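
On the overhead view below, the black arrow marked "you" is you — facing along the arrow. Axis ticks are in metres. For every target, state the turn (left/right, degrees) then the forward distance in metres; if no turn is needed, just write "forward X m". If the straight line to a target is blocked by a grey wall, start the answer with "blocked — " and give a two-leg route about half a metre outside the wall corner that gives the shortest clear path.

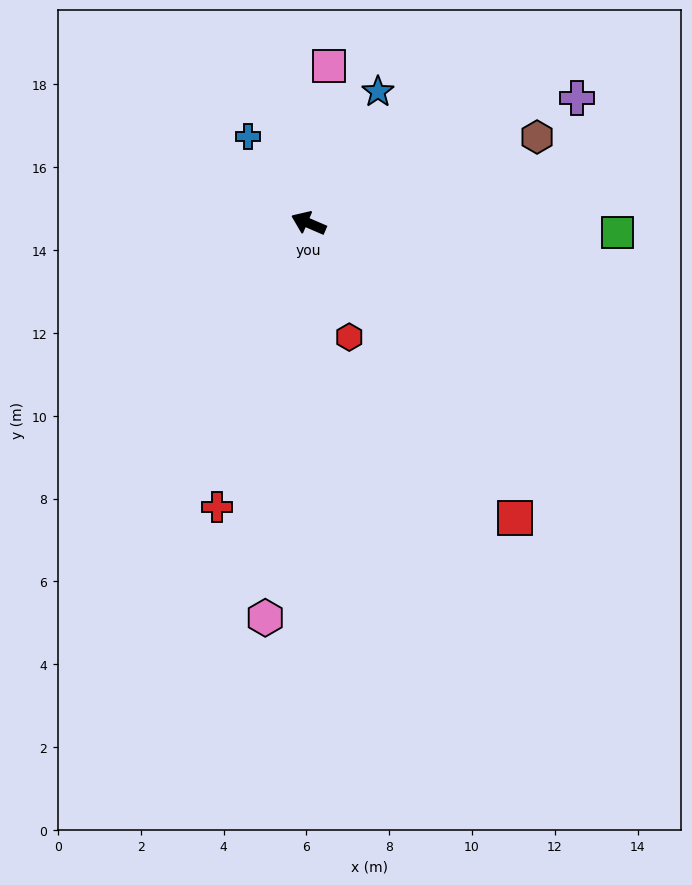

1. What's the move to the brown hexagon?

turn right 136°, forward 5.9 m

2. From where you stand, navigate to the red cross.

turn left 95°, forward 7.2 m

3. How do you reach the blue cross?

turn right 32°, forward 2.6 m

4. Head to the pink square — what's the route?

turn right 74°, forward 3.8 m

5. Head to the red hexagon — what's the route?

turn left 133°, forward 2.9 m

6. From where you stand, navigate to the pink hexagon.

turn left 107°, forward 9.6 m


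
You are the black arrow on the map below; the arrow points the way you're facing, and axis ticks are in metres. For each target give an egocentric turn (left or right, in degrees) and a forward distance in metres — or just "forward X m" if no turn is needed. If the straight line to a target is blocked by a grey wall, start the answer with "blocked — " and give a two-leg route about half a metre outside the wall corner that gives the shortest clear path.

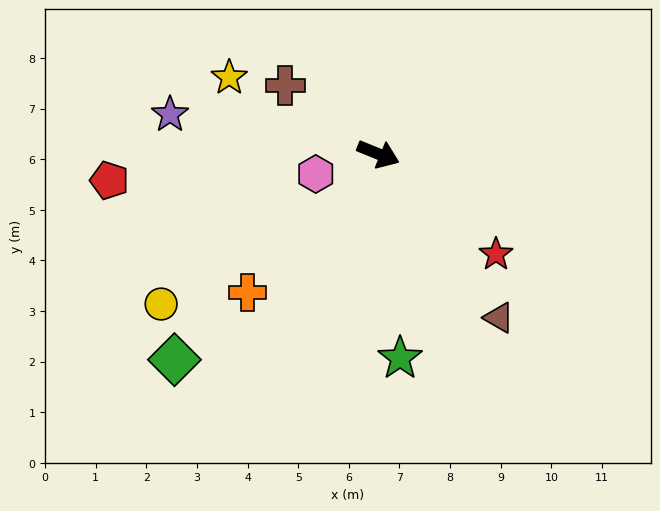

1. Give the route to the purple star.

turn right 169°, forward 4.2 m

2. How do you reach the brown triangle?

turn right 31°, forward 4.0 m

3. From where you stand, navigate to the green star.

turn right 62°, forward 4.1 m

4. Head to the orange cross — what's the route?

turn right 111°, forward 3.8 m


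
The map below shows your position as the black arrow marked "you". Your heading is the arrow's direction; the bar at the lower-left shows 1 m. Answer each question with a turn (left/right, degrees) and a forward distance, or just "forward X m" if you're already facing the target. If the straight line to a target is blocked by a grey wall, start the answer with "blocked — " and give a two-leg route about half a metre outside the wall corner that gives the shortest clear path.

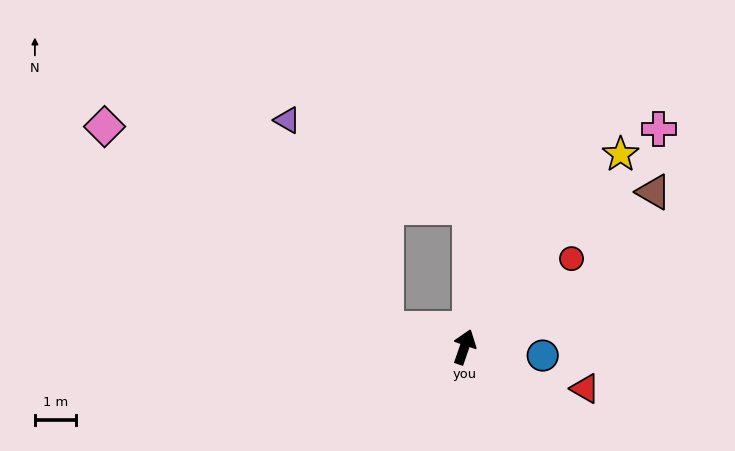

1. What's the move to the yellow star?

turn right 20°, forward 6.1 m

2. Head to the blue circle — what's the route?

turn right 77°, forward 1.9 m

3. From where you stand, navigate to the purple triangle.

blocked — turn left 96°, forward 1.9 m, then turn right 51°, forward 5.7 m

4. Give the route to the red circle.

turn right 31°, forward 3.4 m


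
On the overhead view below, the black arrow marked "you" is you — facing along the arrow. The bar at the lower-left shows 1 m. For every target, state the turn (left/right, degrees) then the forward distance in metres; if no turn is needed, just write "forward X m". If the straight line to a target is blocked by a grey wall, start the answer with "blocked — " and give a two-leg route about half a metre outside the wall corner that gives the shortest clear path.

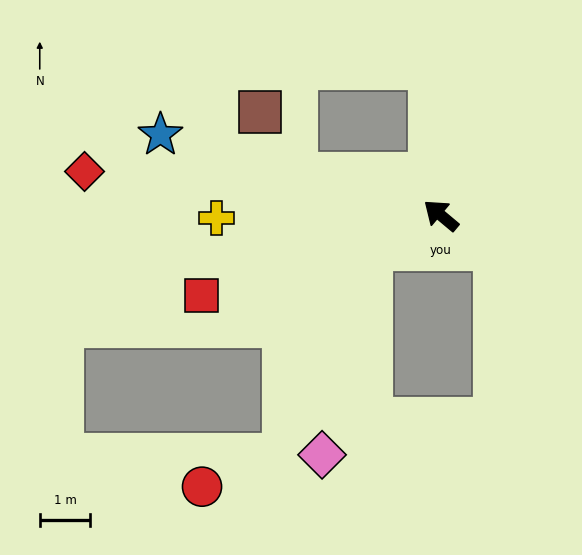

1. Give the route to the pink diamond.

blocked — turn left 66°, forward 1.5 m, then turn left 51°, forward 4.2 m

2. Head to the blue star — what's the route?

turn left 24°, forward 5.8 m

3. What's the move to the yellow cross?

turn left 41°, forward 4.5 m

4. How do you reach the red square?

turn left 58°, forward 5.0 m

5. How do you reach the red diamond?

turn left 33°, forward 7.1 m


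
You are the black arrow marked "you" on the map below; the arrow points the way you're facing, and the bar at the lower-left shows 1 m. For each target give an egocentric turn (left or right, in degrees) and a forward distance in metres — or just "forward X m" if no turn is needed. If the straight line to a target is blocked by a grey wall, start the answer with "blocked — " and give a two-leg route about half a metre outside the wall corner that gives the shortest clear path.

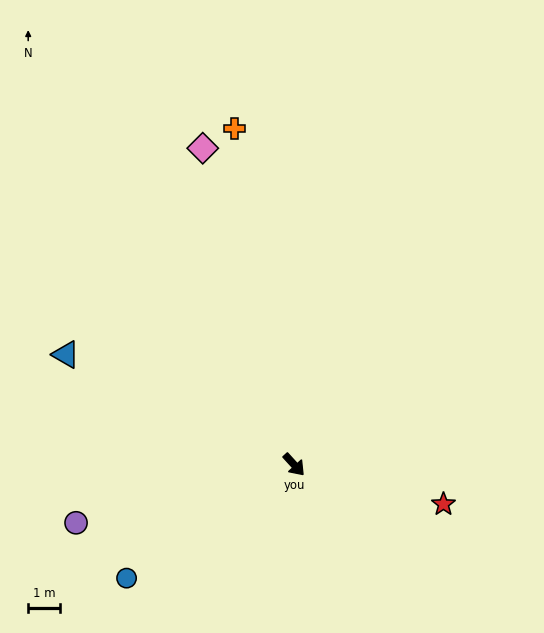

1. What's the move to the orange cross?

turn left 148°, forward 10.9 m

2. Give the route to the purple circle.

turn right 117°, forward 7.2 m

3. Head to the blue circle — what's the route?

turn right 98°, forward 6.4 m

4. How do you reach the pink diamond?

turn left 154°, forward 10.5 m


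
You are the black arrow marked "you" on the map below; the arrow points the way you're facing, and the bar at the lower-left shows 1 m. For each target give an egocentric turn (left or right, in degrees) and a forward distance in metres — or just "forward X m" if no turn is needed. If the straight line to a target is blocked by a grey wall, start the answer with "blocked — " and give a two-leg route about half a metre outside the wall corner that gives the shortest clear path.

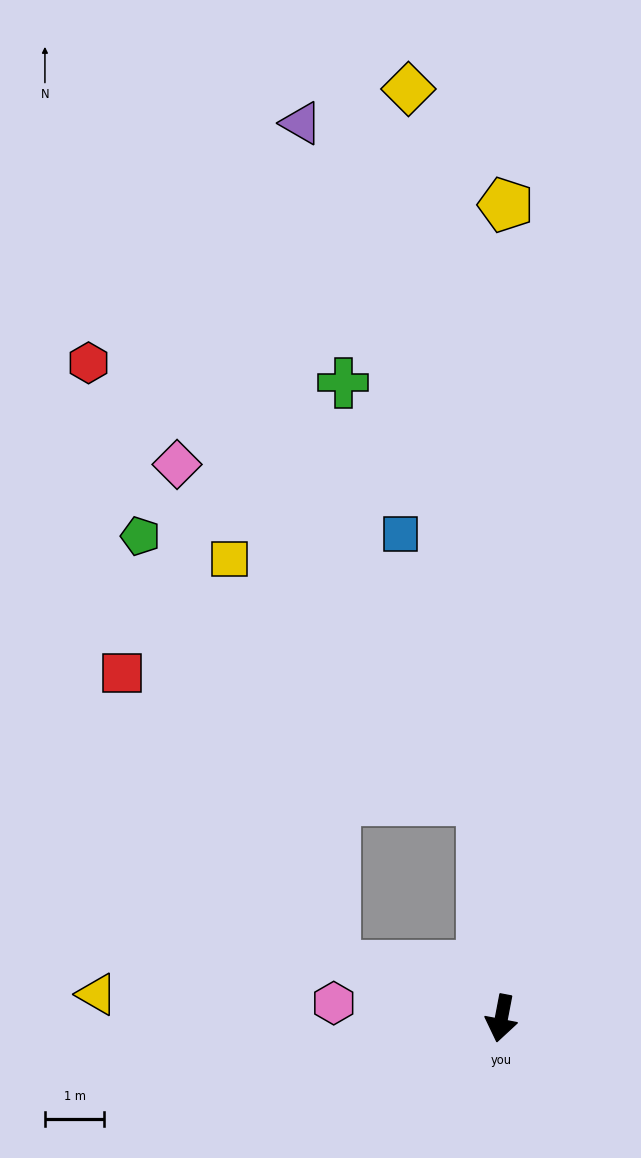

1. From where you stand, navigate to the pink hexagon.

turn right 84°, forward 2.8 m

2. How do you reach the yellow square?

blocked — turn right 164°, forward 3.7 m, then turn left 41°, forward 5.9 m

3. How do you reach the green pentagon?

blocked — turn right 97°, forward 2.9 m, then turn right 48°, forward 7.9 m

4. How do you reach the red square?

blocked — turn right 97°, forward 2.9 m, then turn right 36°, forward 6.1 m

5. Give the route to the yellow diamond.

turn right 163°, forward 15.7 m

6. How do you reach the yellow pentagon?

turn right 169°, forward 13.7 m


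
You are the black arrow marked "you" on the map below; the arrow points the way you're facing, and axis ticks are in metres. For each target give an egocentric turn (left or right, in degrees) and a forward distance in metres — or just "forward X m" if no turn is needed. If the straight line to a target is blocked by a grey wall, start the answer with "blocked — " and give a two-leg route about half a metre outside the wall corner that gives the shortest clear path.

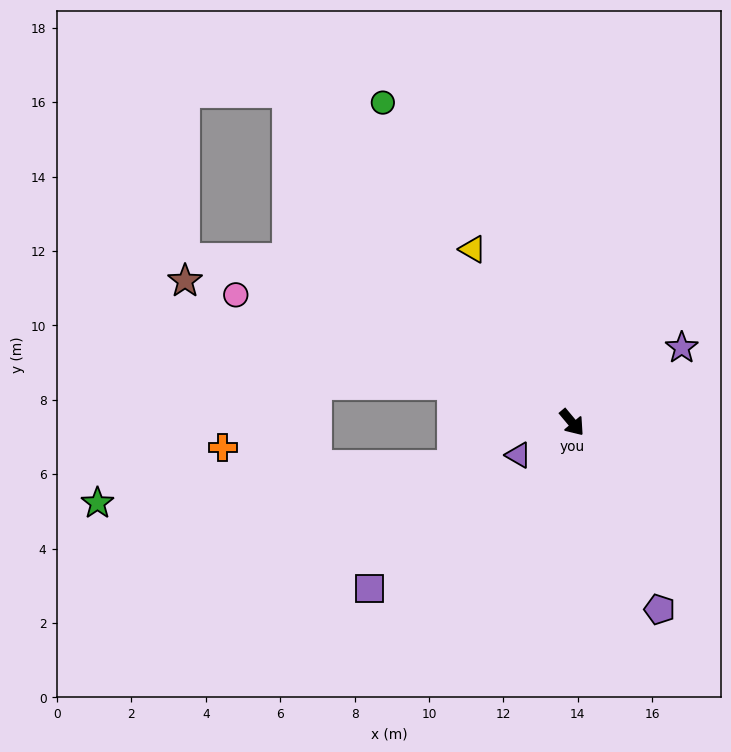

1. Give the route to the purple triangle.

turn right 99°, forward 1.7 m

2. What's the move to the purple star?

turn left 84°, forward 3.6 m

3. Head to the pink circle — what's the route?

turn right 151°, forward 9.7 m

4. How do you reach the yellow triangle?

turn left 170°, forward 5.4 m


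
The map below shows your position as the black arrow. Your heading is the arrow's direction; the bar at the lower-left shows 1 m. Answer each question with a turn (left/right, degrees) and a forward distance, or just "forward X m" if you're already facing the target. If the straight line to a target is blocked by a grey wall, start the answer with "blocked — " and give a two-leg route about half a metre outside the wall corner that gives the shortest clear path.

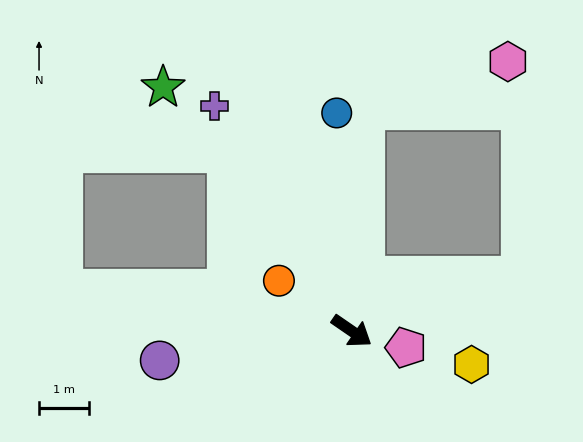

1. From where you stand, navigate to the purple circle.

turn right 137°, forward 3.9 m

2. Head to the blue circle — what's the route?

turn left 128°, forward 4.4 m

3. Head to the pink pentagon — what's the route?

turn left 18°, forward 1.1 m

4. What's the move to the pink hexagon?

blocked — turn left 122°, forward 4.5 m, then turn right 69°, forward 3.1 m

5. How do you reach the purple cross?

turn left 156°, forward 5.3 m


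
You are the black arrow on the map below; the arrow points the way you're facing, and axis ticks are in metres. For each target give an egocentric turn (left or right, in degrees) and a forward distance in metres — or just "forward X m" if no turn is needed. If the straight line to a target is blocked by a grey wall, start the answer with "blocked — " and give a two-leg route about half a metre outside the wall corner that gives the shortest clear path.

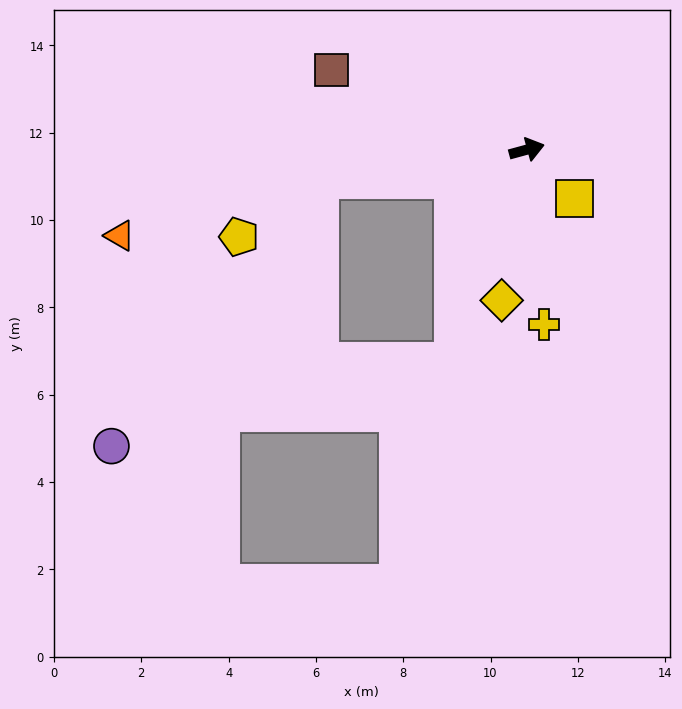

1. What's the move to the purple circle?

blocked — turn left 173°, forward 4.8 m, then turn left 44°, forward 7.7 m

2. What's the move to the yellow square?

turn right 61°, forward 1.6 m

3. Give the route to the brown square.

turn left 143°, forward 4.8 m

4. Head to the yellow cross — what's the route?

turn right 100°, forward 4.0 m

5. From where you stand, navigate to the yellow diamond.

turn right 115°, forward 3.5 m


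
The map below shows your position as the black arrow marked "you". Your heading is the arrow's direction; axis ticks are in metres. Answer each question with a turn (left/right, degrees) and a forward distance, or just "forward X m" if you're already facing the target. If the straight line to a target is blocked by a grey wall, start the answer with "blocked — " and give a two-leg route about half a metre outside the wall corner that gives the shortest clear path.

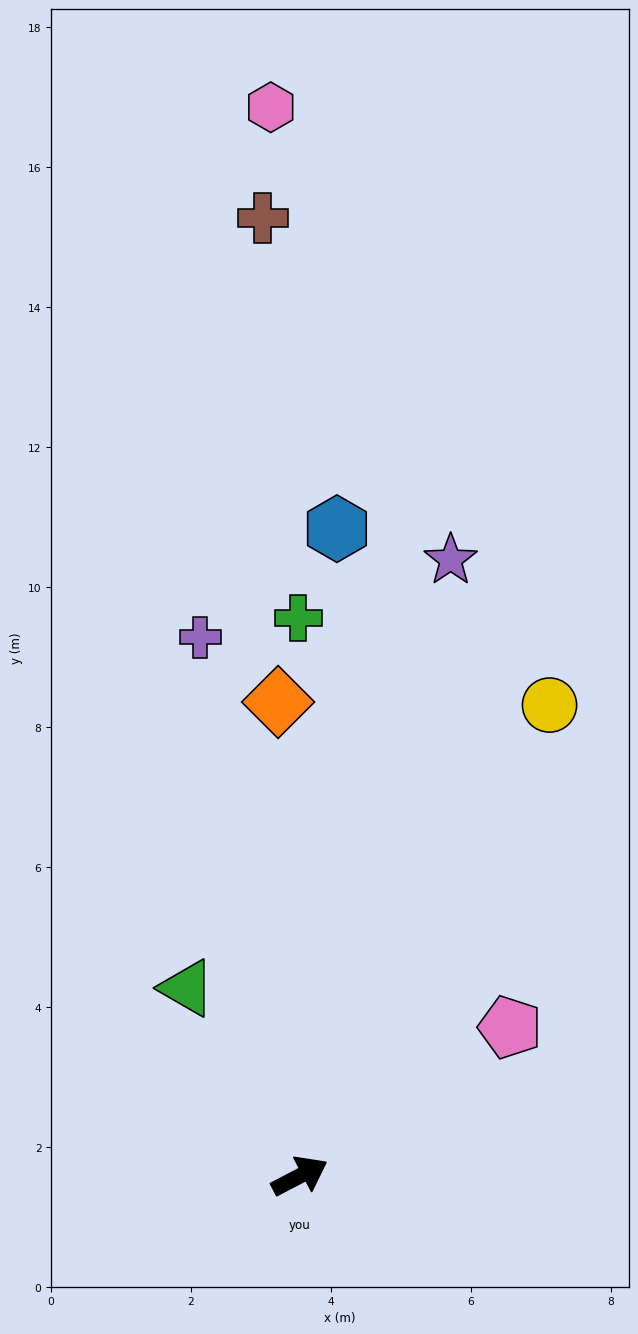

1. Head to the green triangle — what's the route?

turn left 93°, forward 3.1 m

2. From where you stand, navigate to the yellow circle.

turn left 35°, forward 7.6 m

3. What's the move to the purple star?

turn left 49°, forward 9.1 m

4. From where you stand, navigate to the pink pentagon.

turn left 8°, forward 3.7 m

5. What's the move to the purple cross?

turn left 73°, forward 7.8 m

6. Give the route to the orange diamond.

turn left 65°, forward 6.8 m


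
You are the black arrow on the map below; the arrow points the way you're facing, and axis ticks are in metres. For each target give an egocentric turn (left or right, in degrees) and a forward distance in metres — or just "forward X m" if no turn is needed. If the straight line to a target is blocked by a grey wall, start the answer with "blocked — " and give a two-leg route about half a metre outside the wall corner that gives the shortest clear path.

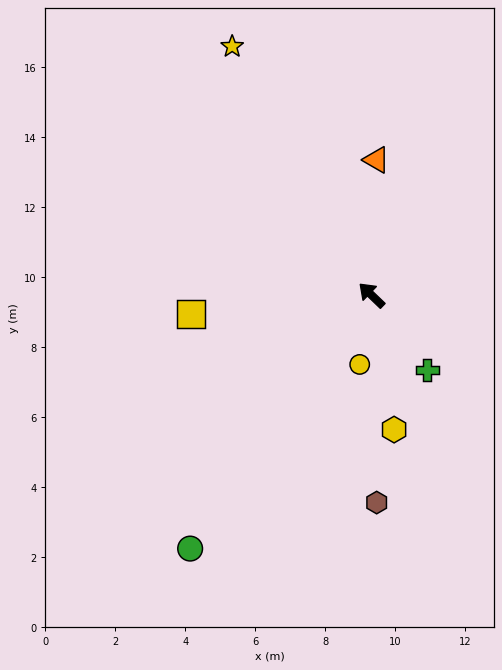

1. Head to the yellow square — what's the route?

turn left 50°, forward 5.2 m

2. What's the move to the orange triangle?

turn right 48°, forward 3.9 m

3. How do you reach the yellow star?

turn right 17°, forward 8.1 m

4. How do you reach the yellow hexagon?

turn left 143°, forward 3.9 m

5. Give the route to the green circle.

turn left 98°, forward 8.9 m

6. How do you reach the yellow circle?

turn left 124°, forward 2.0 m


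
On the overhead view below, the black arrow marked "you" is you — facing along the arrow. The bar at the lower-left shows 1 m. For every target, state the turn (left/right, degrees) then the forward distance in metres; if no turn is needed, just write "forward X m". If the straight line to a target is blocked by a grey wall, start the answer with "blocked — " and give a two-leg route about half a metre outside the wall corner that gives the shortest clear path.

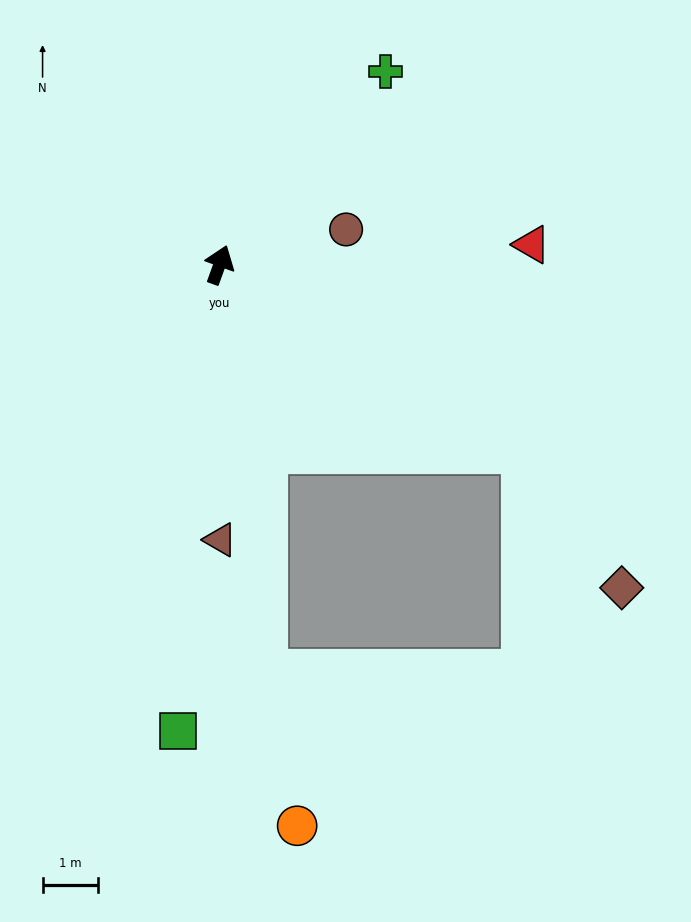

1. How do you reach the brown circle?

turn right 55°, forward 2.4 m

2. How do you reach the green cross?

turn right 21°, forward 4.6 m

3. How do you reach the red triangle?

turn right 66°, forward 5.6 m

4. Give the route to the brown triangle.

turn right 160°, forward 5.0 m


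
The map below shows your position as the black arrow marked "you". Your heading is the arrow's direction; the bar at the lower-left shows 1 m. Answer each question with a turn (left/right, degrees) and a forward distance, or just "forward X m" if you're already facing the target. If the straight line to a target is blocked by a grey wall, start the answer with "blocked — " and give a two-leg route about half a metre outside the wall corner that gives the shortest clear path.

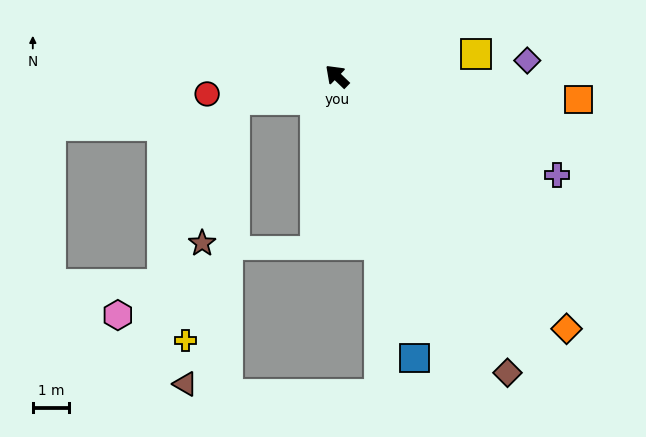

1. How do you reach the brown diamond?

turn left 164°, forward 9.4 m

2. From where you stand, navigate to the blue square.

turn left 149°, forward 8.0 m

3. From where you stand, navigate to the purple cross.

turn right 160°, forward 6.6 m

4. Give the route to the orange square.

turn right 142°, forward 6.6 m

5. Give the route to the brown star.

blocked — turn left 57°, forward 2.9 m, then turn left 64°, forward 4.0 m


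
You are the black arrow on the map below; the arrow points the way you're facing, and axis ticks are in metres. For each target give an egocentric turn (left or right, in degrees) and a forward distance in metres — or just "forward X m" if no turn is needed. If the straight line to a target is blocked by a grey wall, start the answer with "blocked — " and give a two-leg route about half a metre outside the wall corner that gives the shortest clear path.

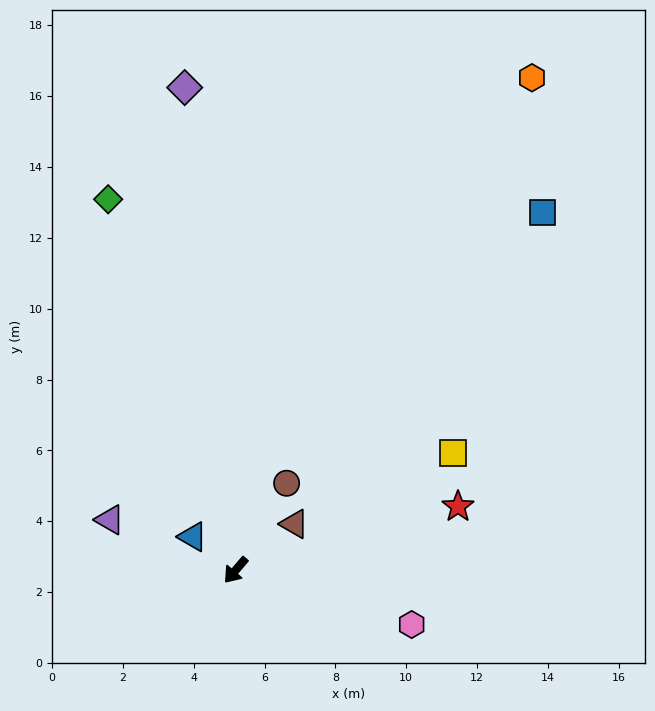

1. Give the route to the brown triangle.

turn left 169°, forward 2.1 m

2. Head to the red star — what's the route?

turn left 146°, forward 6.5 m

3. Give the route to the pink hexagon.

turn left 113°, forward 5.2 m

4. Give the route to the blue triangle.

turn right 87°, forward 1.5 m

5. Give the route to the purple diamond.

turn right 134°, forward 13.7 m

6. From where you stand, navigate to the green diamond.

turn right 121°, forward 11.1 m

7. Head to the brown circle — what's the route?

turn right 170°, forward 2.8 m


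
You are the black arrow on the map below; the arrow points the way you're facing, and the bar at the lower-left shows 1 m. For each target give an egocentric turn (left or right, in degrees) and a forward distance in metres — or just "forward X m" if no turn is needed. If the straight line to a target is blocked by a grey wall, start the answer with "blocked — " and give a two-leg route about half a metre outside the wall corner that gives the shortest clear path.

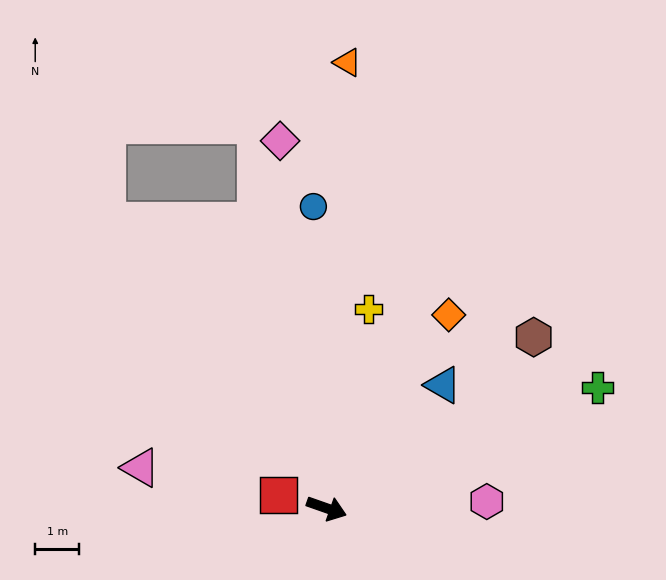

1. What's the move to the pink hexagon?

turn left 22°, forward 3.6 m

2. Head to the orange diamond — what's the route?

turn left 77°, forward 5.2 m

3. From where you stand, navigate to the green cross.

turn left 43°, forward 6.7 m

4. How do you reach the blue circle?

turn left 112°, forward 6.9 m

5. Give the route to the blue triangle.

turn left 66°, forward 3.8 m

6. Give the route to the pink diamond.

turn left 117°, forward 8.4 m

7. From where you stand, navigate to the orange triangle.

turn left 107°, forward 10.1 m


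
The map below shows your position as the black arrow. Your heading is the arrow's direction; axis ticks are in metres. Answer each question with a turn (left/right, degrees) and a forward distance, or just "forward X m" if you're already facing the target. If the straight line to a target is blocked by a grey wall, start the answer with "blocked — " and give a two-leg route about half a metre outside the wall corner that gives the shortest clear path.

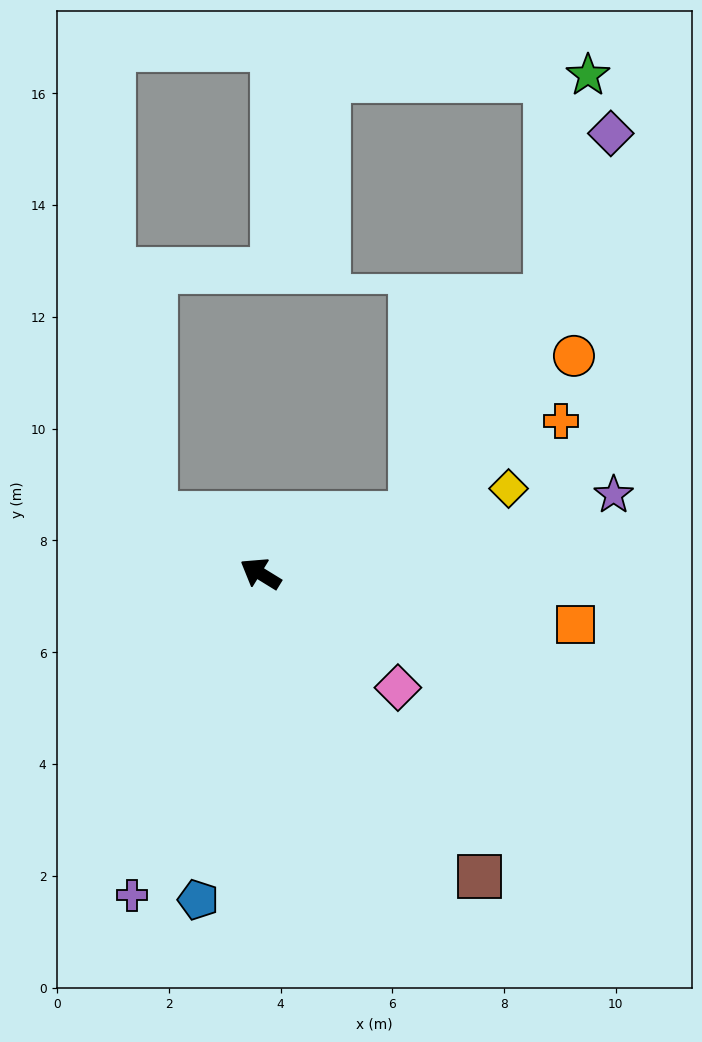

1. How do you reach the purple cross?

turn left 100°, forward 6.2 m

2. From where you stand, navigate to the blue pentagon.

turn left 111°, forward 5.9 m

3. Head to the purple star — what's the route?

turn right 136°, forward 6.5 m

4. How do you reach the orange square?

turn right 158°, forward 5.7 m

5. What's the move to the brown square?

turn left 157°, forward 6.7 m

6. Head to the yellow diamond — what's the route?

turn right 129°, forward 4.7 m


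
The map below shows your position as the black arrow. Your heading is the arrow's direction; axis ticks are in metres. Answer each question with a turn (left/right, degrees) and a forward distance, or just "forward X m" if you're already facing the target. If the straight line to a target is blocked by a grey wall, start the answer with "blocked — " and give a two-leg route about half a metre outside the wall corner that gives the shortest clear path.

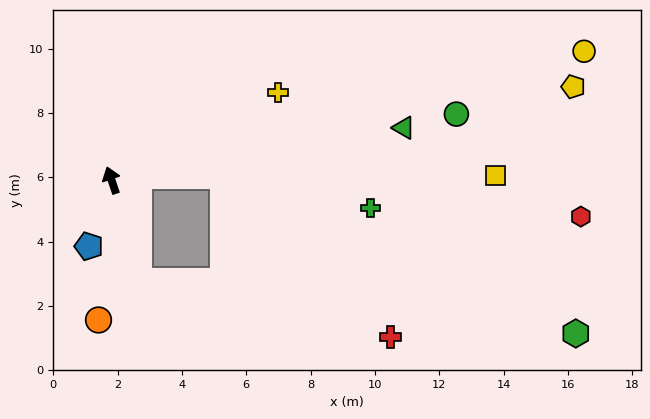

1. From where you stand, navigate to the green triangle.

turn right 99°, forward 9.2 m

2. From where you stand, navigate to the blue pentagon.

turn left 142°, forward 2.2 m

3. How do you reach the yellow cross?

turn right 81°, forward 5.9 m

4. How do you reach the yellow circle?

turn right 93°, forward 15.2 m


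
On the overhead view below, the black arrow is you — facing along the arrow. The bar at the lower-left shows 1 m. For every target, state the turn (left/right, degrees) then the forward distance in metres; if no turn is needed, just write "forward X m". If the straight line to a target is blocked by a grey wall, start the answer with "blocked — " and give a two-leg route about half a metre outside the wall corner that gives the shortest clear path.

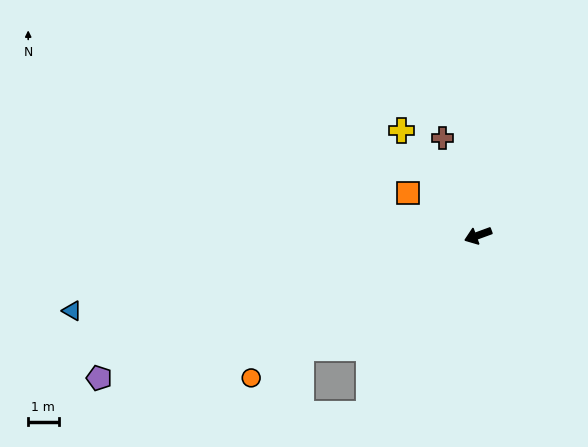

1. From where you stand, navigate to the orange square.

turn right 51°, forward 2.7 m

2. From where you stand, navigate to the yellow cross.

turn right 74°, forward 4.3 m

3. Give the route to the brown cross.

turn right 90°, forward 3.4 m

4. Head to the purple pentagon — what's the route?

forward 13.3 m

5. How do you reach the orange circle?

turn left 12°, forward 8.8 m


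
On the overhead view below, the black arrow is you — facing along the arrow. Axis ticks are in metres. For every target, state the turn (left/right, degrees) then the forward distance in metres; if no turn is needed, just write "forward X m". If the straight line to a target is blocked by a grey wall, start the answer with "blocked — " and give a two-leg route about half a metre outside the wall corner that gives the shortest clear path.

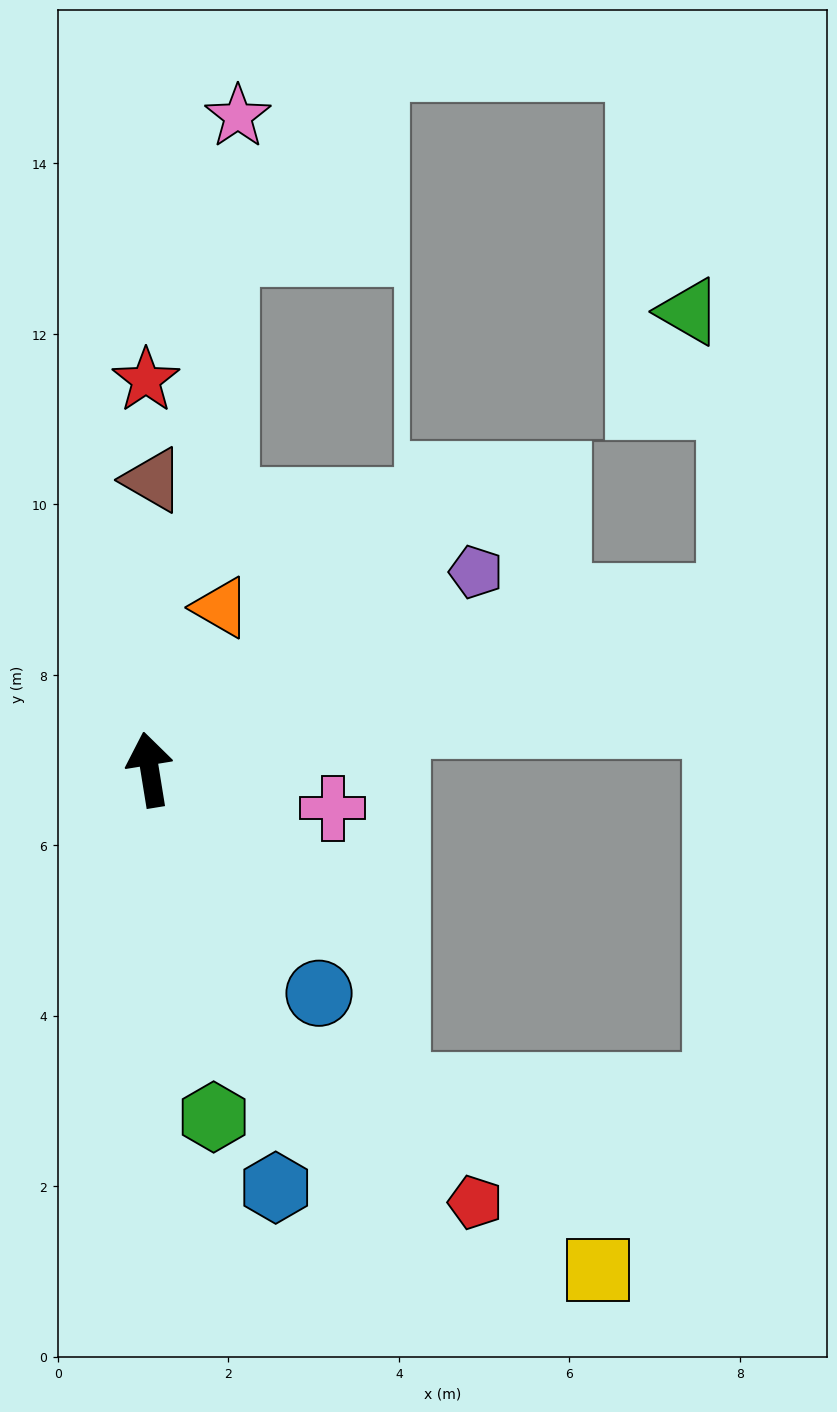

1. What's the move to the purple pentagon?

turn right 68°, forward 4.5 m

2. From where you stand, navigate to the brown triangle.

turn right 10°, forward 3.4 m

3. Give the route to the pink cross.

turn right 111°, forward 2.2 m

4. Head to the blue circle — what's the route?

turn right 152°, forward 3.3 m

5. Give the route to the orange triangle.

turn right 33°, forward 2.1 m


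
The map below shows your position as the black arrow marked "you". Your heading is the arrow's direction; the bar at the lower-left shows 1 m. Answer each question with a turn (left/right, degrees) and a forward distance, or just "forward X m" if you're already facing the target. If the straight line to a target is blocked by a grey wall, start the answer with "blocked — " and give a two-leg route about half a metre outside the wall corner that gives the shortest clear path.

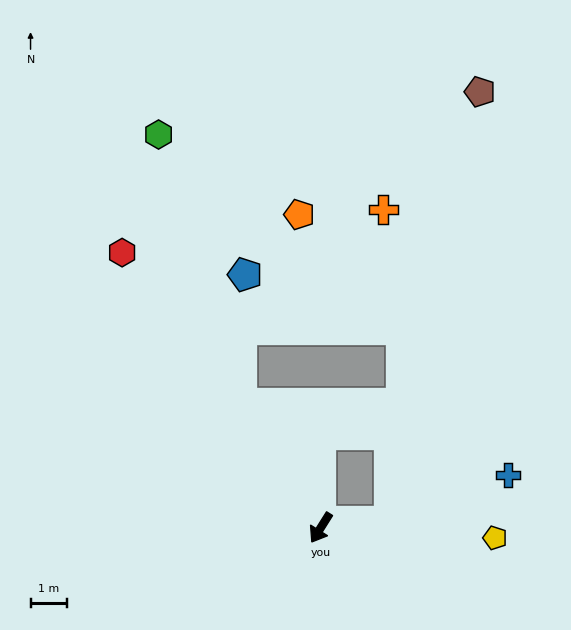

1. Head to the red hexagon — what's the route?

turn right 112°, forward 9.4 m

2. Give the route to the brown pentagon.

blocked — turn left 128°, forward 1.9 m, then turn left 72°, forward 12.1 m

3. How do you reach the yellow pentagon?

turn left 119°, forward 4.8 m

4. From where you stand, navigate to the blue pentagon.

blocked — turn right 115°, forward 4.1 m, then turn right 34°, forward 3.6 m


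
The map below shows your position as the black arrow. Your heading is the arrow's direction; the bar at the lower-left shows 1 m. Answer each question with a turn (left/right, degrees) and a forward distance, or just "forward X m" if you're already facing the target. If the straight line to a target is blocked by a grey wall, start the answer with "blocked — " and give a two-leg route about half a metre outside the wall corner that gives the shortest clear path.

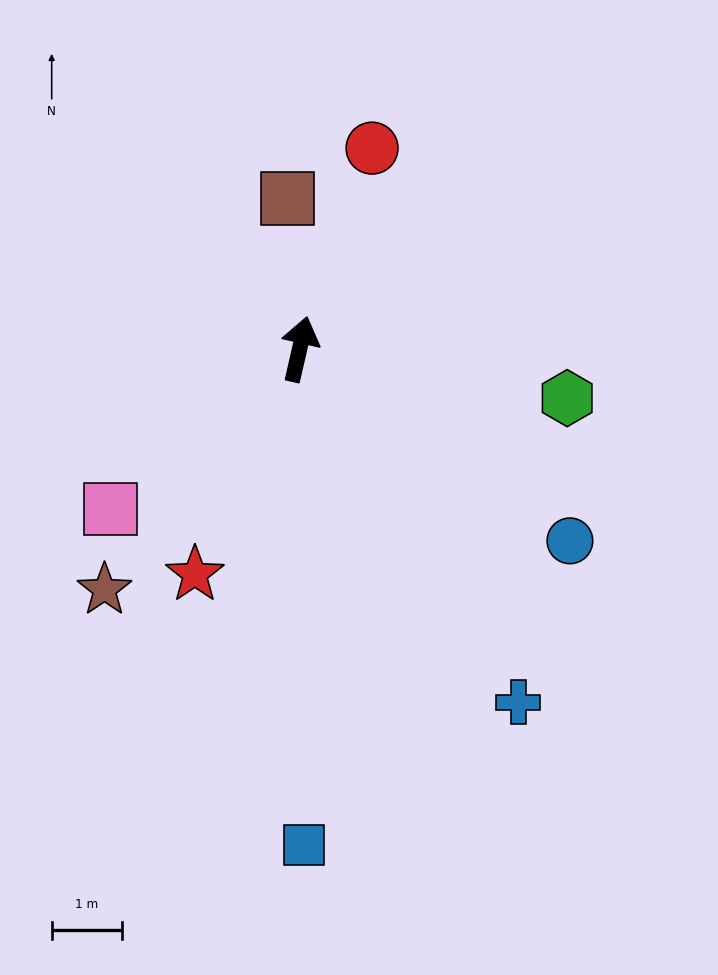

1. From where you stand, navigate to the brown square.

turn left 18°, forward 2.2 m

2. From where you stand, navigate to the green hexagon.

turn right 87°, forward 3.9 m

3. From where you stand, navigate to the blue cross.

turn right 135°, forward 5.9 m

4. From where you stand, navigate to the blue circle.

turn right 112°, forward 4.7 m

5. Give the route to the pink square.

turn left 143°, forward 3.5 m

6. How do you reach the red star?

turn left 168°, forward 3.5 m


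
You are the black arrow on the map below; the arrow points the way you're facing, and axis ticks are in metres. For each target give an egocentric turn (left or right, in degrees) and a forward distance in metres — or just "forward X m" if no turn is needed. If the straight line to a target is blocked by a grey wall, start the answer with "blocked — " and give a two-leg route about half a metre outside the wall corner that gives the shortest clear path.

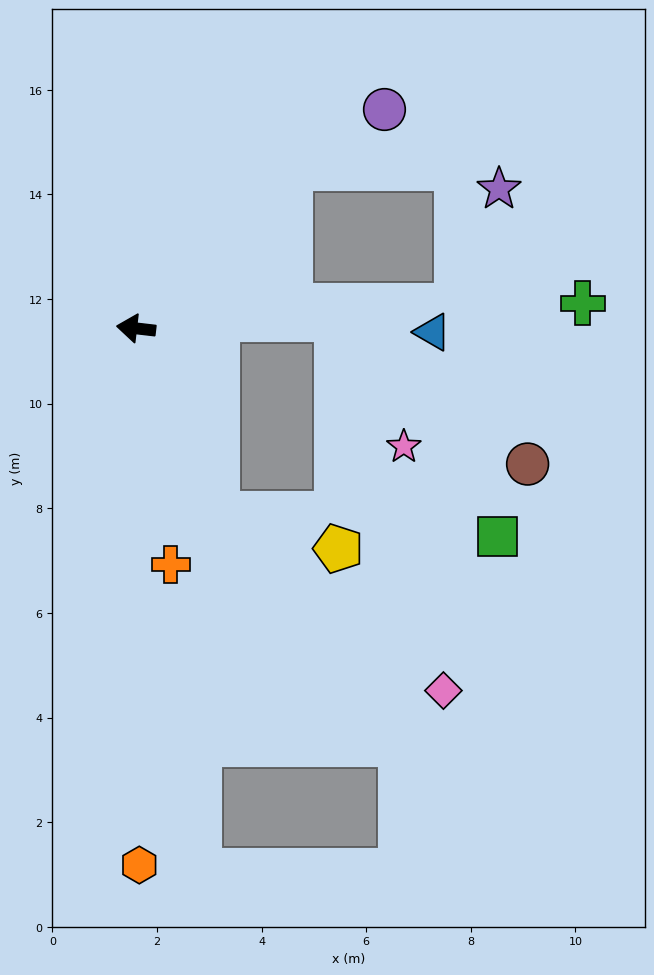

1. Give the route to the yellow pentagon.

blocked — turn left 120°, forward 3.9 m, then turn left 51°, forward 2.4 m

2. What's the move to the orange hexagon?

turn left 97°, forward 10.3 m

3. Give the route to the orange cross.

turn left 105°, forward 4.6 m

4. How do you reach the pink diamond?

blocked — turn left 120°, forward 3.9 m, then turn left 29°, forward 5.5 m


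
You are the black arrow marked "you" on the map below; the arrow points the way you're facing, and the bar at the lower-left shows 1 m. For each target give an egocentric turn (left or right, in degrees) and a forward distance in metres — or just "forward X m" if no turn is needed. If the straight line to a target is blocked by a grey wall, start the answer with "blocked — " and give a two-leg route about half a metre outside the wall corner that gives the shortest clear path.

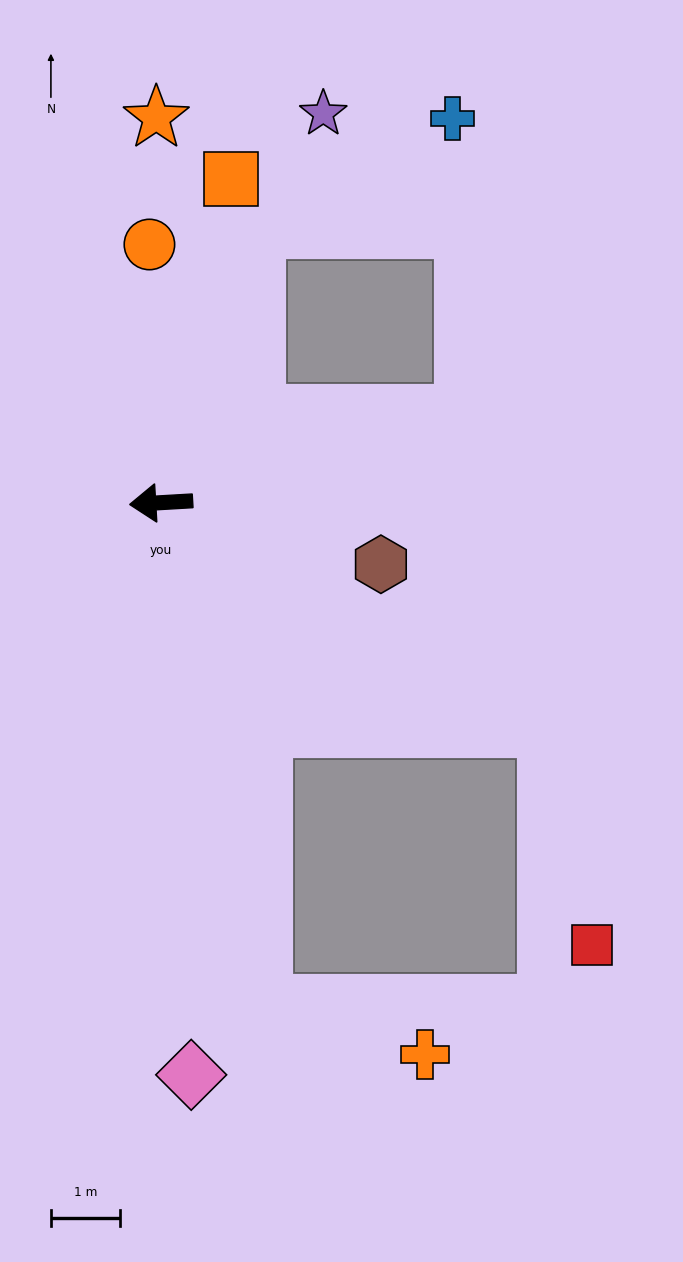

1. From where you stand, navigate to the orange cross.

blocked — turn left 98°, forward 7.4 m, then turn left 61°, forward 2.5 m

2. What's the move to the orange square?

turn right 105°, forward 4.8 m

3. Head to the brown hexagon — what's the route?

turn left 161°, forward 3.3 m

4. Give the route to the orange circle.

turn right 91°, forward 3.8 m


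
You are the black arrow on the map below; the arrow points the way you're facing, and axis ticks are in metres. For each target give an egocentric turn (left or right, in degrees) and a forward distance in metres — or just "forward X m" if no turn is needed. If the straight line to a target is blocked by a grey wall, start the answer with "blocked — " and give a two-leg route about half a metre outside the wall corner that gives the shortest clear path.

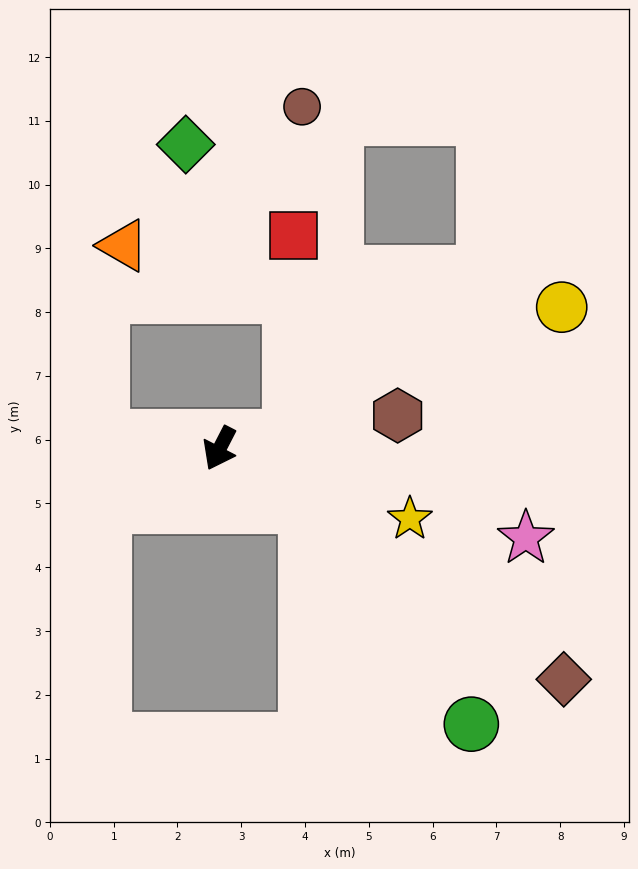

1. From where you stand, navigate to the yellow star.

turn left 97°, forward 3.2 m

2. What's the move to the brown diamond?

turn left 83°, forward 6.5 m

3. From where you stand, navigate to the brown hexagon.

turn left 128°, forward 2.8 m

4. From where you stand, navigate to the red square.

blocked — turn left 127°, forward 1.1 m, then turn left 79°, forward 3.2 m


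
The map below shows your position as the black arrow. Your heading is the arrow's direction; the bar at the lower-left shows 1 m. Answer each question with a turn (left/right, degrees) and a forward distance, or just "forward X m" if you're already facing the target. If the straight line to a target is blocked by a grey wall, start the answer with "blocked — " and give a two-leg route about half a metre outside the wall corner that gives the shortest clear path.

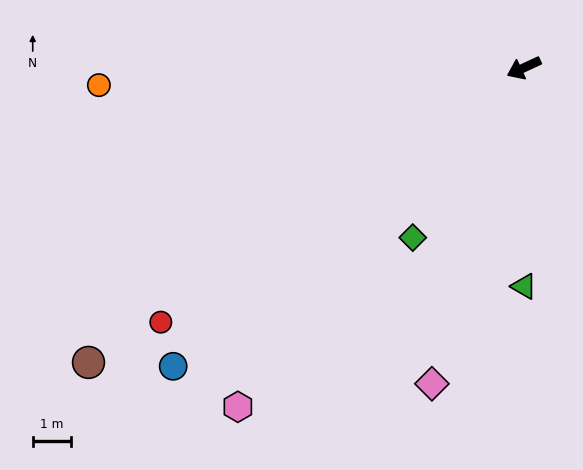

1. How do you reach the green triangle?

turn left 65°, forward 5.7 m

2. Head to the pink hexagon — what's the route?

turn left 25°, forward 11.6 m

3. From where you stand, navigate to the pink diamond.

turn left 49°, forward 8.6 m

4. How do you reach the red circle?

turn left 10°, forward 11.6 m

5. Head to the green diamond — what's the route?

turn left 32°, forward 5.3 m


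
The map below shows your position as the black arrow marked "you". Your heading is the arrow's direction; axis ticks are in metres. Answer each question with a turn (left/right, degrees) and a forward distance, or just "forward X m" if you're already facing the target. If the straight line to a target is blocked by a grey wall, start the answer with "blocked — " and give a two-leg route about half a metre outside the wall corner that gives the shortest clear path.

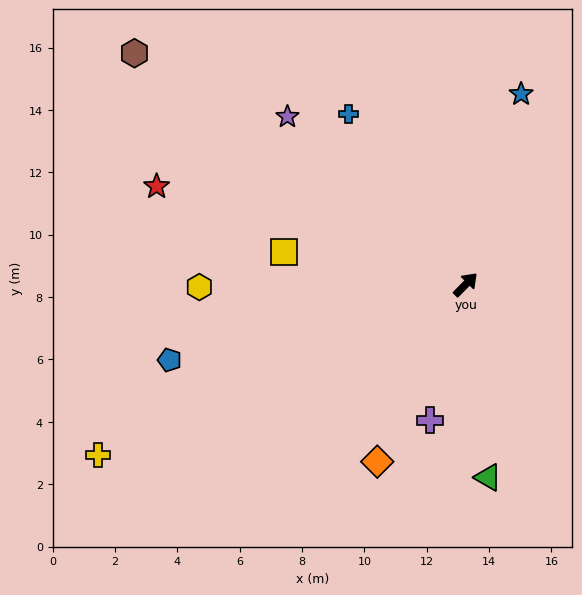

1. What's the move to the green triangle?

turn right 129°, forward 6.2 m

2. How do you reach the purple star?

turn left 91°, forward 7.8 m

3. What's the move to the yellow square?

turn left 124°, forward 5.9 m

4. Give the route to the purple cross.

turn right 150°, forward 4.5 m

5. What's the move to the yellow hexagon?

turn left 135°, forward 8.5 m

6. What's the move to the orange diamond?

turn right 162°, forward 6.3 m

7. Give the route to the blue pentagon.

turn left 149°, forward 9.8 m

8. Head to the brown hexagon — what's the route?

turn left 100°, forward 13.0 m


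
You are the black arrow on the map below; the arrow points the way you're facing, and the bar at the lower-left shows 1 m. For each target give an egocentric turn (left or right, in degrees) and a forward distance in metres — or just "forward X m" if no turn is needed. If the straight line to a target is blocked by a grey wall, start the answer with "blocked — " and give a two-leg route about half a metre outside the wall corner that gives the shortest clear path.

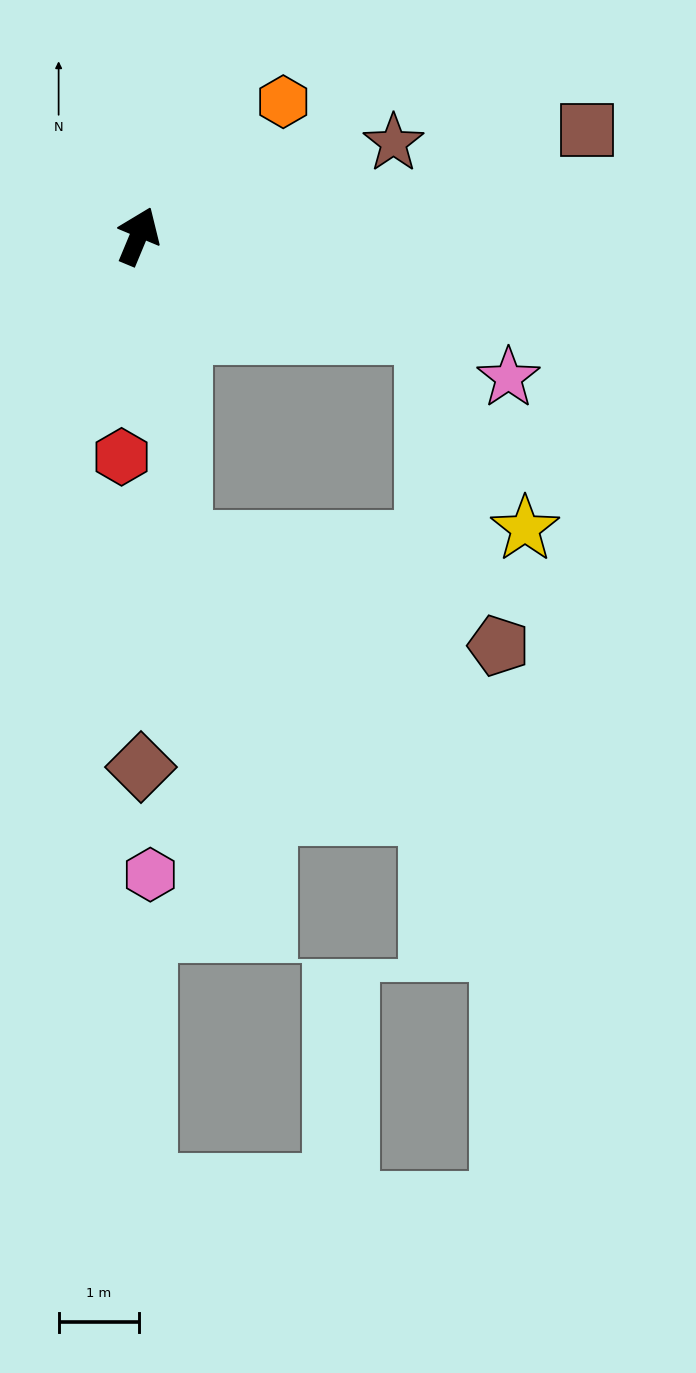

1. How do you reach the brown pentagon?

blocked — turn right 85°, forward 3.8 m, then turn right 60°, forward 4.0 m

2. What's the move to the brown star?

turn right 47°, forward 3.4 m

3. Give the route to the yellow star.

blocked — turn right 85°, forward 3.8 m, then turn right 47°, forward 2.7 m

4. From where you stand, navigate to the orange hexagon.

turn right 25°, forward 2.5 m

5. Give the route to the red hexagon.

turn right 162°, forward 2.8 m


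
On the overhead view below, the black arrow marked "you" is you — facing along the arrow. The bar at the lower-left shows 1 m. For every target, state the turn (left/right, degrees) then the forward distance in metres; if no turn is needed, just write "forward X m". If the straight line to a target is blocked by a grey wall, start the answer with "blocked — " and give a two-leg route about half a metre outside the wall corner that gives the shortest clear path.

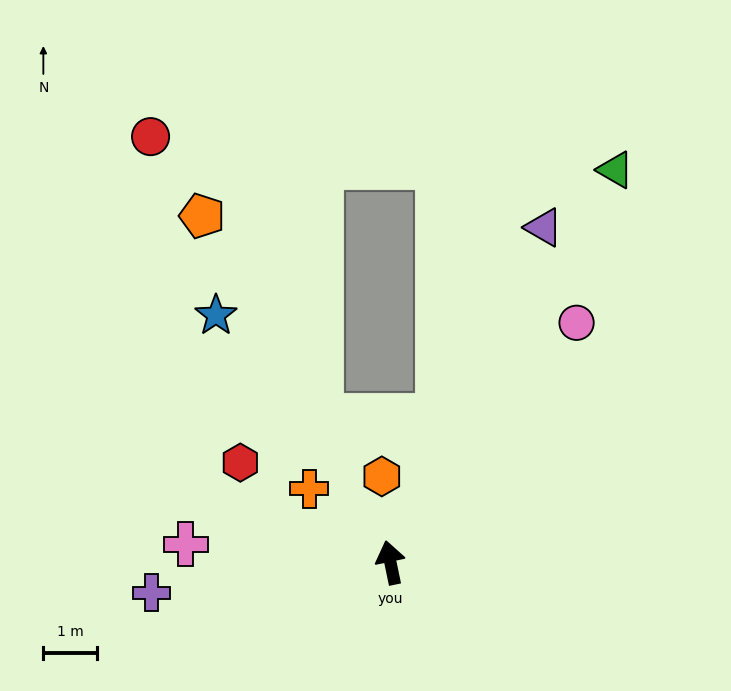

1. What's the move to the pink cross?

turn left 73°, forward 3.8 m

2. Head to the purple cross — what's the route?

turn left 86°, forward 4.5 m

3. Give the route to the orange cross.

turn left 36°, forward 2.0 m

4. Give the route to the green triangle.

turn right 42°, forward 8.4 m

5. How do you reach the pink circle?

turn right 50°, forward 5.7 m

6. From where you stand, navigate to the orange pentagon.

turn left 17°, forward 7.3 m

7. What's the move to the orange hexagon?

turn right 6°, forward 1.6 m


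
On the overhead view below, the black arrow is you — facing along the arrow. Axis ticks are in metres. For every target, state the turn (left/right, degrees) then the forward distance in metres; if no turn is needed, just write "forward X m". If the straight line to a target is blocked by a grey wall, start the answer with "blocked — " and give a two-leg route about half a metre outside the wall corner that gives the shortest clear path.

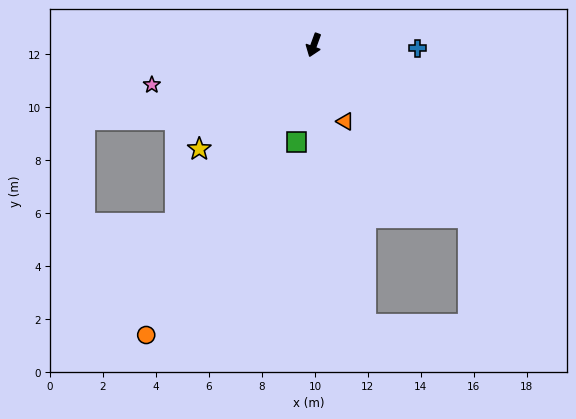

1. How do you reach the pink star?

turn right 56°, forward 6.3 m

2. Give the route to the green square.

turn left 10°, forward 3.7 m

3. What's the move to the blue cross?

turn left 108°, forward 3.9 m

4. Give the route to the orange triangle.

turn left 42°, forward 3.1 m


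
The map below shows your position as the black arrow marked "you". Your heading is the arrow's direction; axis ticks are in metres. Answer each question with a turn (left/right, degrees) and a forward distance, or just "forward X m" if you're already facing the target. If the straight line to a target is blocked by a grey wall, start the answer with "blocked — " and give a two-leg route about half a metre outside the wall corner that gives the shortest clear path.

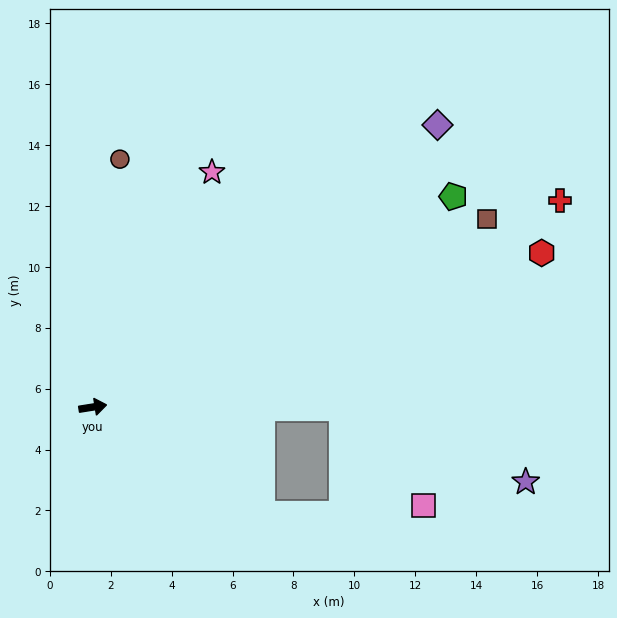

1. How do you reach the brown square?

turn left 16°, forward 14.3 m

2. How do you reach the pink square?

blocked — turn right 9°, forward 8.2 m, then turn right 50°, forward 4.2 m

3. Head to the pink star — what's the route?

turn left 54°, forward 8.6 m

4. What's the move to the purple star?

blocked — turn right 9°, forward 8.2 m, then turn right 22°, forward 6.5 m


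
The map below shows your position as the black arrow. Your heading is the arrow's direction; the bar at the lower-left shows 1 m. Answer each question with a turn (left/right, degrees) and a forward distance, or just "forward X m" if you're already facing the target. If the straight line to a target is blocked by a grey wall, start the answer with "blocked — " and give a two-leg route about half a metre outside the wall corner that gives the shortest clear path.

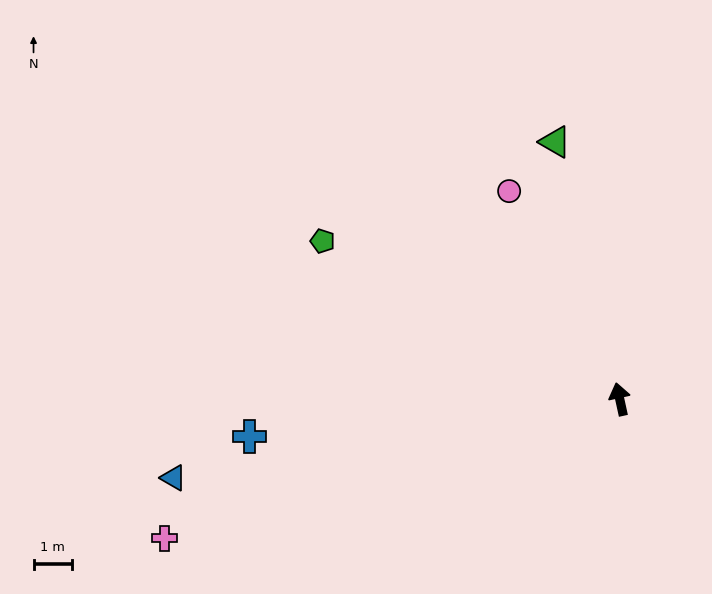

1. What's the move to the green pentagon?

turn left 50°, forward 8.7 m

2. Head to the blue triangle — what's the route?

turn left 88°, forward 11.7 m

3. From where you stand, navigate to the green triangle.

forward 6.8 m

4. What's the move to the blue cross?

turn left 83°, forward 9.6 m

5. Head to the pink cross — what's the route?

turn left 95°, forward 12.3 m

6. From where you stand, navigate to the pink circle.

turn left 16°, forward 6.1 m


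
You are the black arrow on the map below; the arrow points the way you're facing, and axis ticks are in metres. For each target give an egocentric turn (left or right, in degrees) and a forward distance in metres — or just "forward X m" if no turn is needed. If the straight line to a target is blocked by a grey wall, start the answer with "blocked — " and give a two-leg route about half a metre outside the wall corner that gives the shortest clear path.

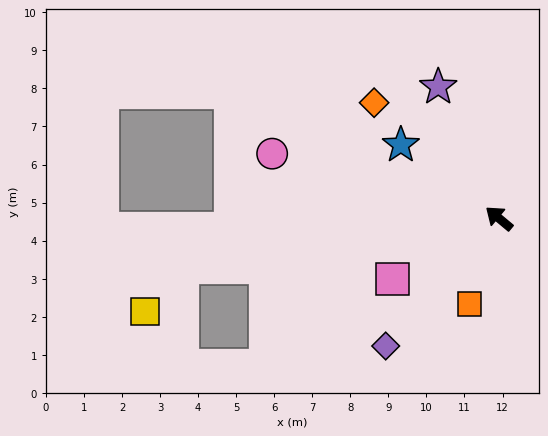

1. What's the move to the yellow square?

blocked — turn left 49°, forward 8.4 m, then turn left 39°, forward 1.5 m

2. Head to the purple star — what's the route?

turn right 25°, forward 3.8 m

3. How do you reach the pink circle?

turn left 24°, forward 6.2 m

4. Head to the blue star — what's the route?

turn left 3°, forward 3.2 m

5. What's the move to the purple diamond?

turn left 88°, forward 4.5 m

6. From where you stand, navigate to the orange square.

turn left 111°, forward 2.4 m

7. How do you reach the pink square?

turn left 70°, forward 3.2 m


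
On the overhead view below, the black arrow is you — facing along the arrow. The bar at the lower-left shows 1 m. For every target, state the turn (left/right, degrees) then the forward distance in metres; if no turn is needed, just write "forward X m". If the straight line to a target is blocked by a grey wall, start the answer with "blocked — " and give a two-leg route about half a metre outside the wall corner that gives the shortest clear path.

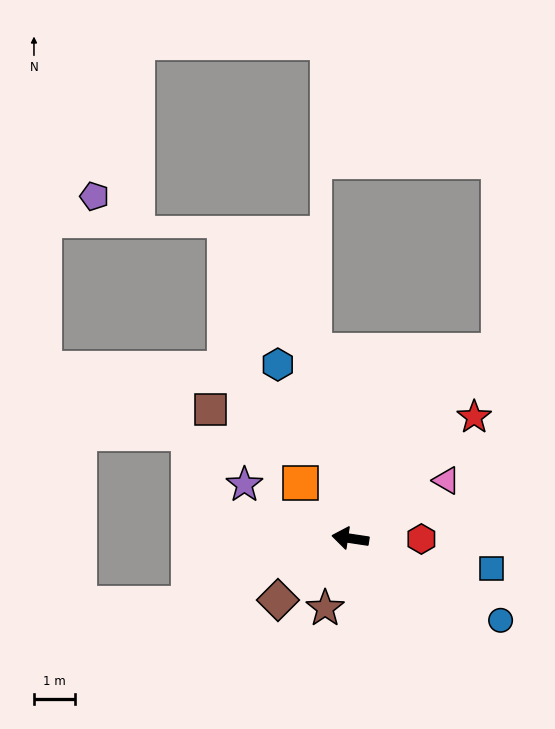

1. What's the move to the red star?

turn right 127°, forward 4.2 m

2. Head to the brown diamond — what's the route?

turn left 49°, forward 2.3 m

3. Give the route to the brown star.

turn left 79°, forward 1.8 m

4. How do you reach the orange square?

turn right 40°, forward 1.8 m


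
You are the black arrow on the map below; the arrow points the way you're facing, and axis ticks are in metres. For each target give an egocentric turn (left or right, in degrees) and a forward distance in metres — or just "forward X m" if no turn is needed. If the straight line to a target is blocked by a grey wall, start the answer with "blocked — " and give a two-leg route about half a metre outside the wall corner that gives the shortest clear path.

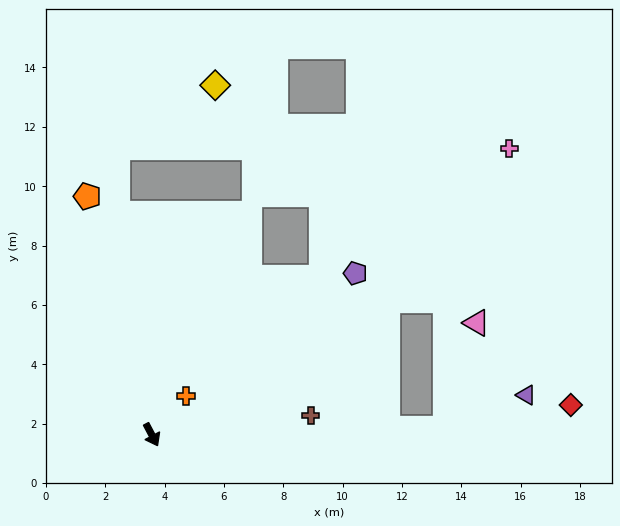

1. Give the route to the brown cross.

turn left 69°, forward 5.4 m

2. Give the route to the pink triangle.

blocked — turn left 63°, forward 9.9 m, then turn left 73°, forward 3.7 m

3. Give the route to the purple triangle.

blocked — turn left 63°, forward 9.9 m, then turn left 21°, forward 2.9 m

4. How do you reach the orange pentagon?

turn left 167°, forward 8.3 m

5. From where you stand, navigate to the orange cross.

turn left 111°, forward 1.7 m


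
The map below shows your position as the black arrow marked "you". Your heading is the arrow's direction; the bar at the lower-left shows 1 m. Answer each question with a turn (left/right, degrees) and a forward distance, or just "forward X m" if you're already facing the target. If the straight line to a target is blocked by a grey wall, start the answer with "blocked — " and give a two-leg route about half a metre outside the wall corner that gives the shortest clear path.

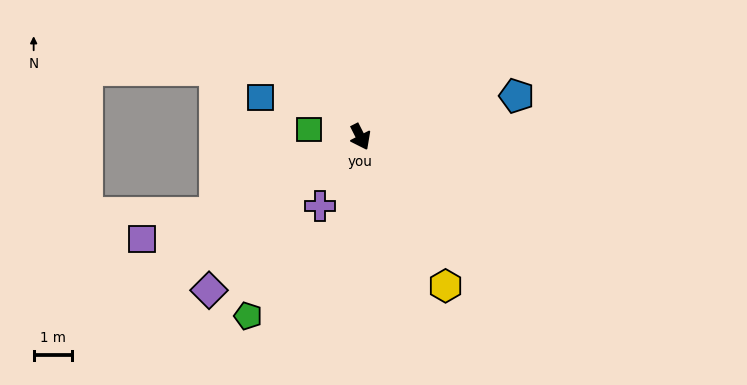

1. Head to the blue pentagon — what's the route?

turn left 78°, forward 4.2 m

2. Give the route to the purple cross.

turn right 57°, forward 2.1 m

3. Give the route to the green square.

turn right 125°, forward 1.4 m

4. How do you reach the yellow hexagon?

turn left 3°, forward 4.5 m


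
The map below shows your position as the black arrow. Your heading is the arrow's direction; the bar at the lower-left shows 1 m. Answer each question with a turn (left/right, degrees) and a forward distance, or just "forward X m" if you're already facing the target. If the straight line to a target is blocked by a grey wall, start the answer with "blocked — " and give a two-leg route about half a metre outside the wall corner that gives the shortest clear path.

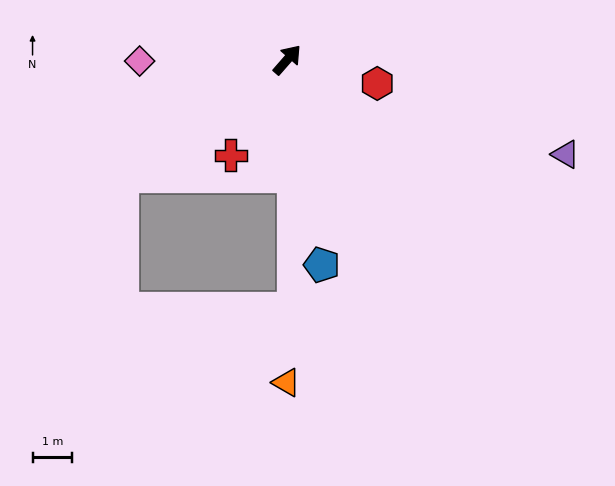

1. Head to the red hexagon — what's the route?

turn right 64°, forward 2.4 m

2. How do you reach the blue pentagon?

turn right 129°, forward 5.3 m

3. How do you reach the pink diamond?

turn left 132°, forward 3.7 m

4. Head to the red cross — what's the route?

turn right 169°, forward 2.8 m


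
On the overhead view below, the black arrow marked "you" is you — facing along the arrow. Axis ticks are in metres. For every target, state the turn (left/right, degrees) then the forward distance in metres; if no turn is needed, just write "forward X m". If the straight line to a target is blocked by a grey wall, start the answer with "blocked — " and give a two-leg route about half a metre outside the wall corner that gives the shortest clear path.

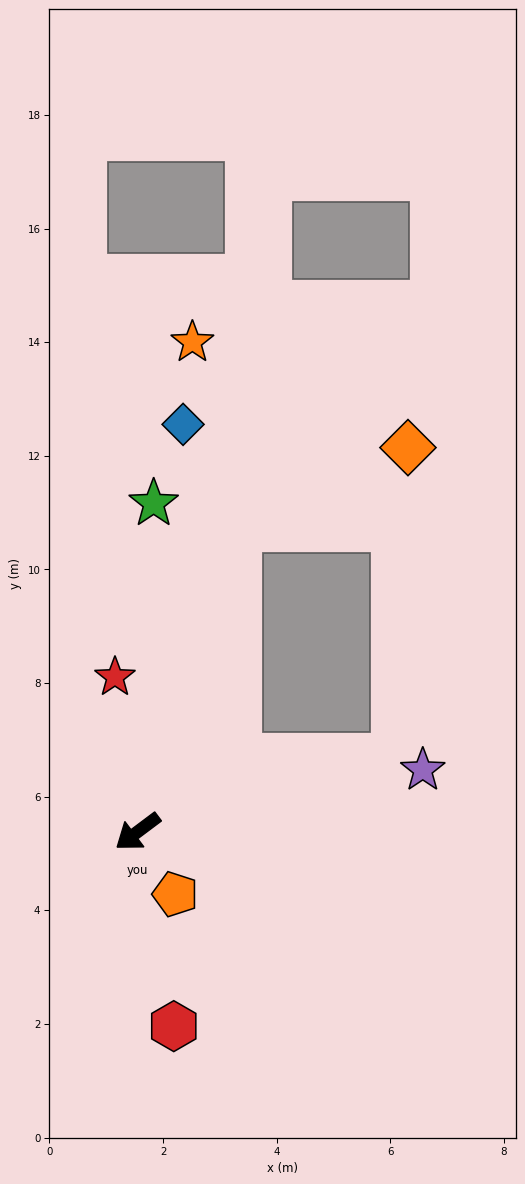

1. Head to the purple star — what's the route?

turn left 155°, forward 5.1 m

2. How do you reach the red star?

turn right 119°, forward 2.8 m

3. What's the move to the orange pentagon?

turn left 84°, forward 1.3 m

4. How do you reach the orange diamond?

blocked — turn right 145°, forward 5.6 m, then turn right 47°, forward 3.3 m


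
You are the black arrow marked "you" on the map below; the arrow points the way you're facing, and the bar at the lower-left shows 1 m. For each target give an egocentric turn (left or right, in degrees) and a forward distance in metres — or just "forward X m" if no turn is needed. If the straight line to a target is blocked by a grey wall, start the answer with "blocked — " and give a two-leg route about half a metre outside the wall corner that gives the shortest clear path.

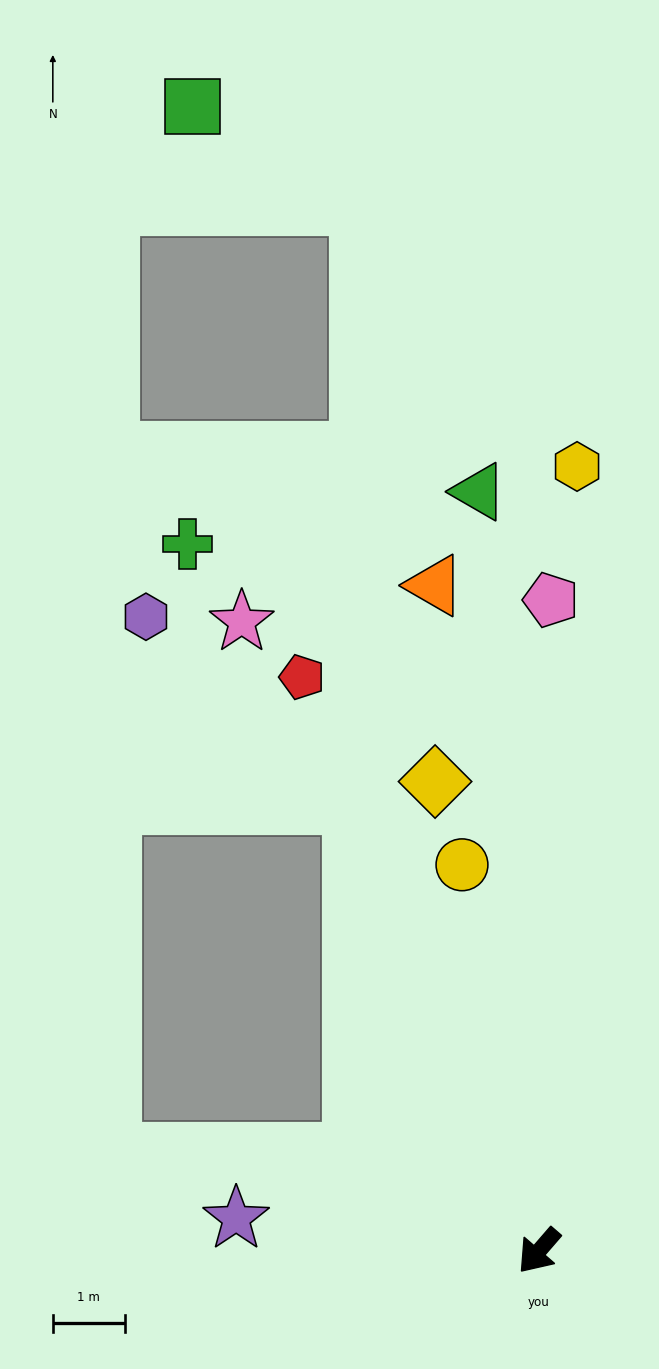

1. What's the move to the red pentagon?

turn right 117°, forward 8.6 m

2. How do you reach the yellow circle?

turn right 128°, forward 5.5 m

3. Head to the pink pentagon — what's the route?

turn right 140°, forward 9.0 m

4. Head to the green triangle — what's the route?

turn right 135°, forward 10.5 m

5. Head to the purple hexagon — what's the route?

blocked — turn right 117°, forward 6.7 m, then turn left 26°, forward 3.9 m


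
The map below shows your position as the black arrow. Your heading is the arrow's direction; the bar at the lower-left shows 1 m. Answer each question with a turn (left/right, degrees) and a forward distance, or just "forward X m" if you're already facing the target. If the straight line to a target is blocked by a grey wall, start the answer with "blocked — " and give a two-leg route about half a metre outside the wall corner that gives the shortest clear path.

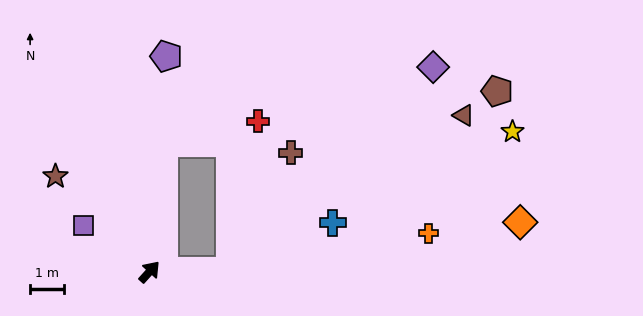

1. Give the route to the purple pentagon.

turn left 38°, forward 6.5 m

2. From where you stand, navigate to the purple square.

turn left 97°, forward 2.4 m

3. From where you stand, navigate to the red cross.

blocked — turn left 36°, forward 3.9 m, then turn right 71°, forward 2.9 m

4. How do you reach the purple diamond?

blocked — turn right 47°, forward 2.4 m, then turn left 44°, forward 8.6 m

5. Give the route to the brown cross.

blocked — turn right 47°, forward 2.4 m, then turn left 62°, forward 4.0 m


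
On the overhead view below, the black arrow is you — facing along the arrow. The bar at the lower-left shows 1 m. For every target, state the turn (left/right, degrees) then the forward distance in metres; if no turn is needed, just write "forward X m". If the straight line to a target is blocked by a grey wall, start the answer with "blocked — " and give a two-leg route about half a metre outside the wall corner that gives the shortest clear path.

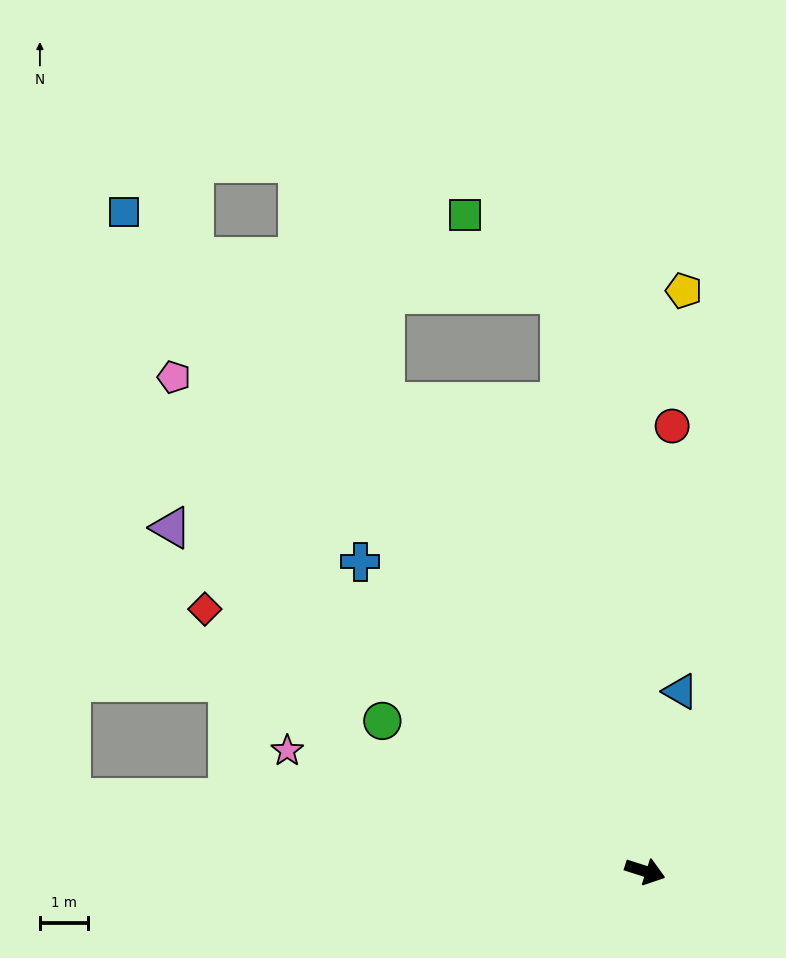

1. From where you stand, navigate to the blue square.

turn left 146°, forward 17.3 m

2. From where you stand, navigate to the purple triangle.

turn left 162°, forward 12.1 m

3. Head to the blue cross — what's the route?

turn left 150°, forward 8.7 m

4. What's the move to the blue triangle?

turn left 97°, forward 3.8 m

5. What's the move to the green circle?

turn left 168°, forward 6.2 m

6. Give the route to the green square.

blocked — turn left 116°, forward 12.0 m, then turn left 43°, forward 2.6 m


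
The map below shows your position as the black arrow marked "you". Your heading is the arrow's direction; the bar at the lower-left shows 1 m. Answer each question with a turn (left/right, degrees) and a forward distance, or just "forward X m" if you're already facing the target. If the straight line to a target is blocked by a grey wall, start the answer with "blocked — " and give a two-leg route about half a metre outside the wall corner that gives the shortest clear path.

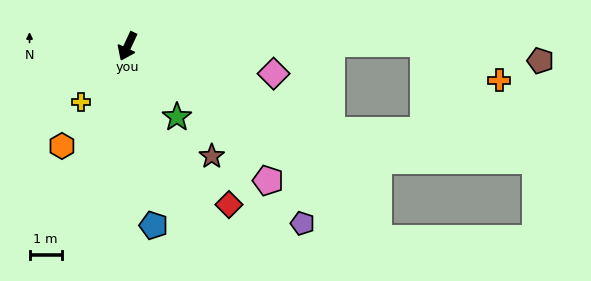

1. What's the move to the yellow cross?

turn right 15°, forward 2.2 m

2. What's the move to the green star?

turn left 60°, forward 2.7 m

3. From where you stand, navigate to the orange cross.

blocked — turn left 115°, forward 9.2 m, then turn right 26°, forward 2.6 m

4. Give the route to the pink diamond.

turn left 104°, forward 4.6 m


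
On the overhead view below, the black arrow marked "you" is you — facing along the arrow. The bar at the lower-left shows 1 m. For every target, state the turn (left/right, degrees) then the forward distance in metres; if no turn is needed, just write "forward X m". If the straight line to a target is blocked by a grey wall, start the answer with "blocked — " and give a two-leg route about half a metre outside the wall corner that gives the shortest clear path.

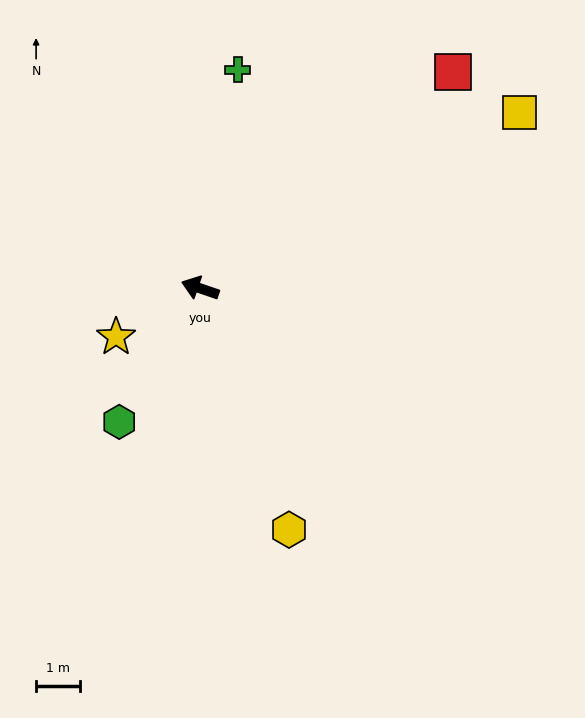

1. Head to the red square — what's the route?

turn right 121°, forward 7.7 m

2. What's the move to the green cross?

turn right 81°, forward 5.1 m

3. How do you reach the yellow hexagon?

turn left 129°, forward 5.9 m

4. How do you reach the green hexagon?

turn left 78°, forward 3.6 m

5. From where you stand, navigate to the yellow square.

turn right 132°, forward 8.4 m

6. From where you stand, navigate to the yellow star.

turn left 49°, forward 2.2 m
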